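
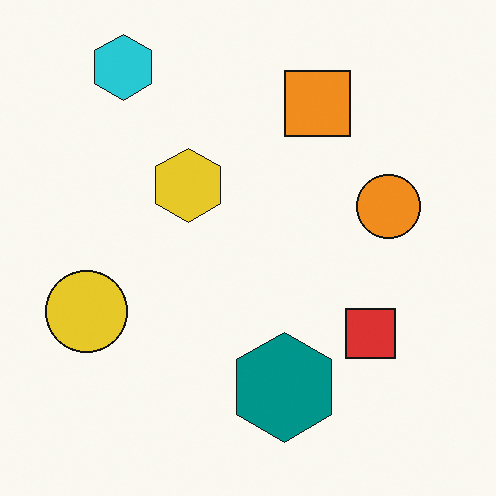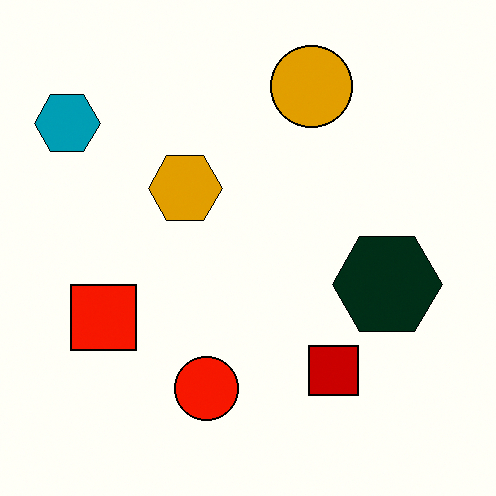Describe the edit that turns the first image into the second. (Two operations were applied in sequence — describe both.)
It was boosted in contrast, then transposed (reflected across the top-left ↔ bottom-right diagonal).

Tones are pushed away from mid-grey across the whole image — a global contrast change. Shapes have swapped their row and column positions — what was in the top-right is now in the bottom-left — a diagonal reflection.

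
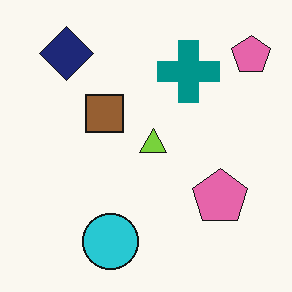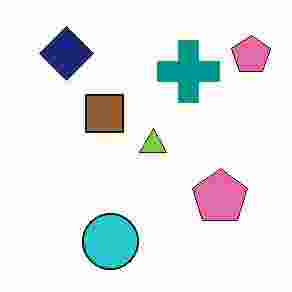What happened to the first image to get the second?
The second image is the first heavily JPEG-compressed with obvious blocking artifacts.

Blocky 8×8 compression artifacts appear around shape edges and the flat background shows ringing — characteristic JPEG degradation.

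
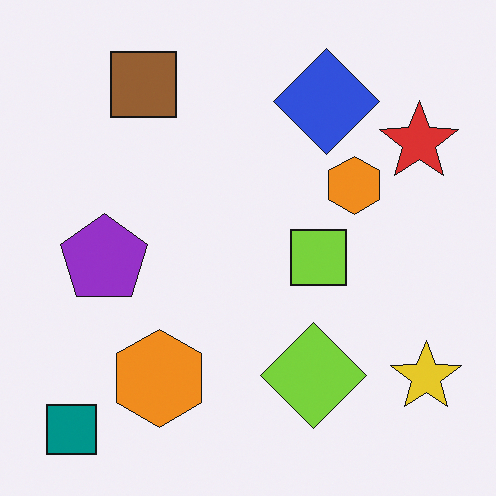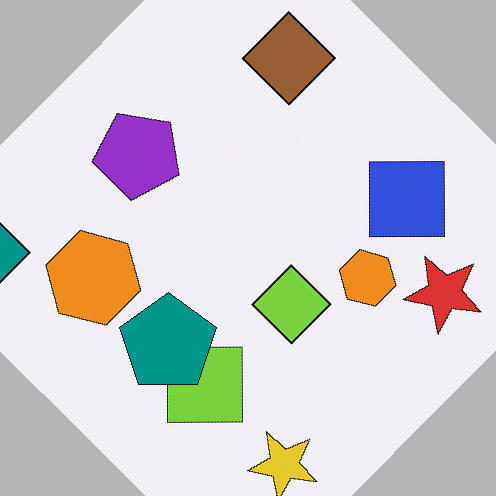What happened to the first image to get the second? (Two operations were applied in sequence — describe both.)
The second image is the first rotated clockwise by a large amount — several tens of degrees, then overlaid with an additional teal pentagon.

Every shape is tilted by the same angle and the image corners show triangular fill wedges — a whole-image rotation by a non-right angle. A teal pentagon appears in the second image that is absent from the first.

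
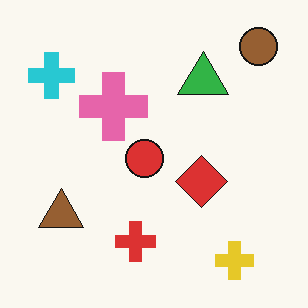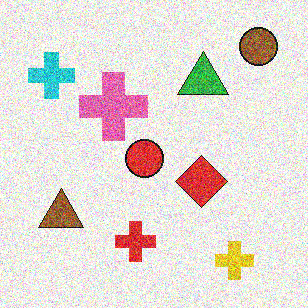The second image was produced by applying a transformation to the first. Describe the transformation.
Degraded with strong gaussian noise.

Random speckle covers the whole image, including the flat background.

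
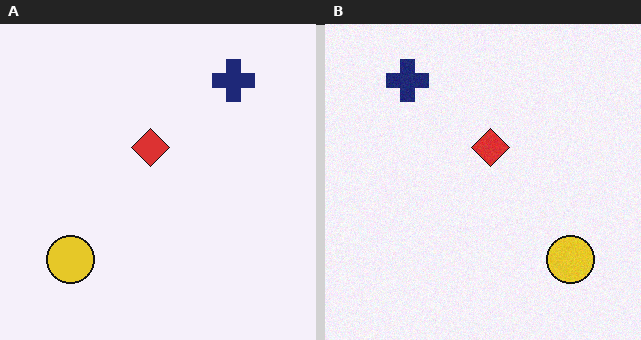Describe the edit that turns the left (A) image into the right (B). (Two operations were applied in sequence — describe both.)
This is the original image degraded with a light layer of grain, then flipped horizontally (left ↔ right).

Random speckle covers the whole image, including the flat background. The yellow circle is in the bottom-left of the left (A) image and the bottom-right of the right (B) — shapes on opposite sides of the vertical midline have swapped in a mirror flip.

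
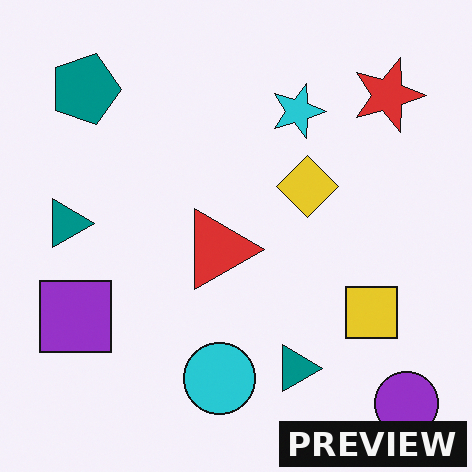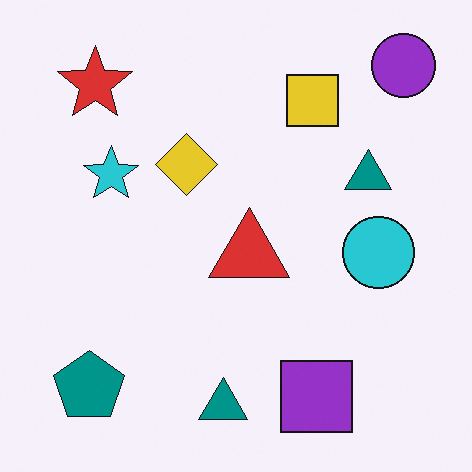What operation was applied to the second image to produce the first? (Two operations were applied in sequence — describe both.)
Rotated 90° clockwise, then watermarked with the text "PREVIEW" in the lower-right corner.

The purple circle sits in the top-right of the second image and the bottom-right of the first — consistent with a whole-image 90° clockwise rotation. A dark label reading "PREVIEW" appears in the lower-right corner.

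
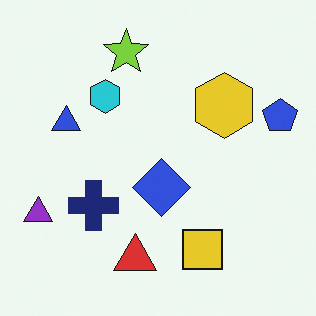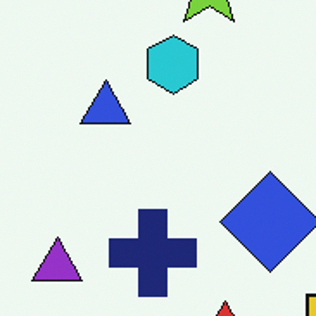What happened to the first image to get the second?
The image was cropped to a noticeably smaller region and rescaled.

The visible shapes are larger and the field of view is narrower; shapes near the original edges may be partly or wholly outside the frame — a crop-and-rescale.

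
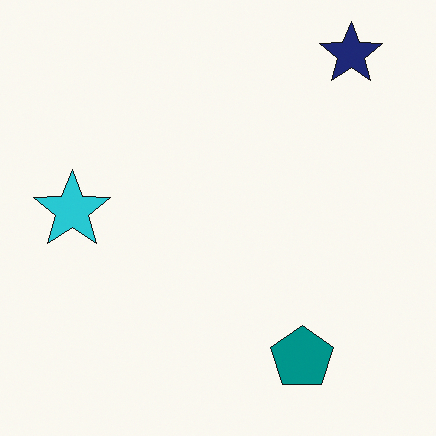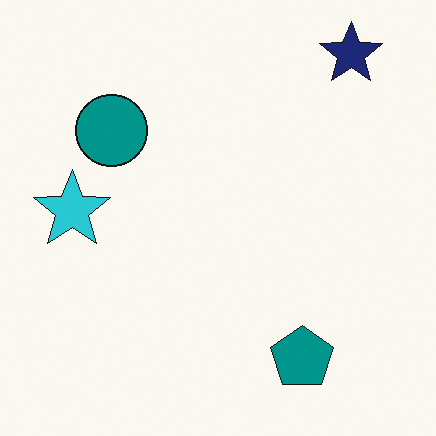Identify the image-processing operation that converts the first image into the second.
The second image is the first overlaid with an additional teal circle.

A teal circle appears in the second image that is absent from the first.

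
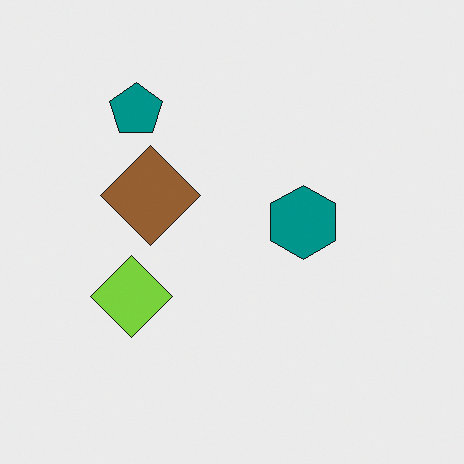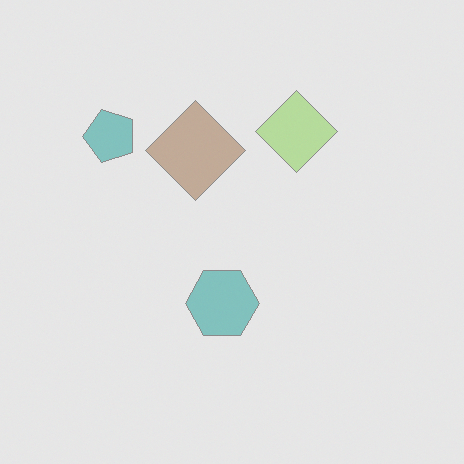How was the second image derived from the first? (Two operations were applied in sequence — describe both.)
It was given much lower contrast, then transposed (reflected across the top-left ↔ bottom-right diagonal).

Tones are pushed toward mid-grey across the whole image — a global contrast change. Shapes have swapped their row and column positions — what was in the top-right is now in the bottom-left — a diagonal reflection.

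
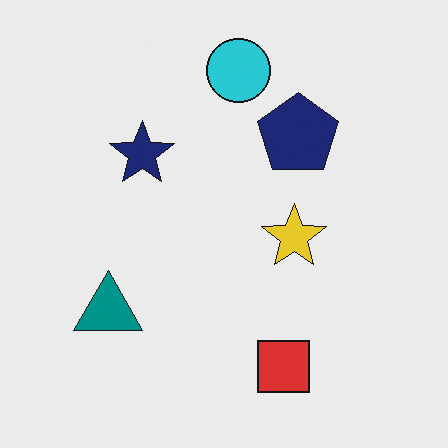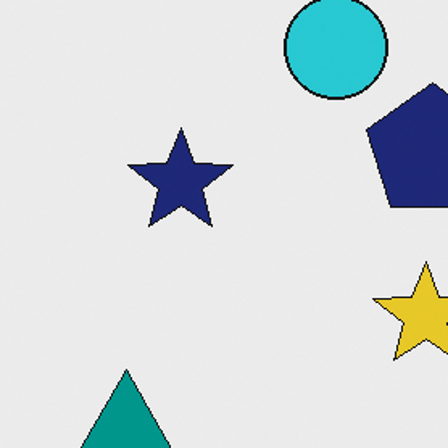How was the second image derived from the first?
Cropped to a modestly smaller region and rescaled.

The visible shapes are larger and the field of view is narrower; shapes near the original edges may be partly or wholly outside the frame — a crop-and-rescale.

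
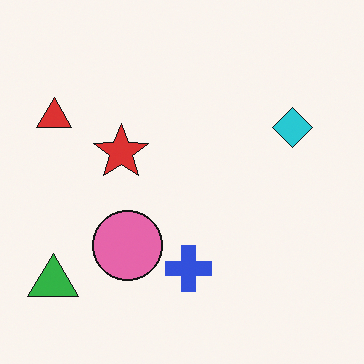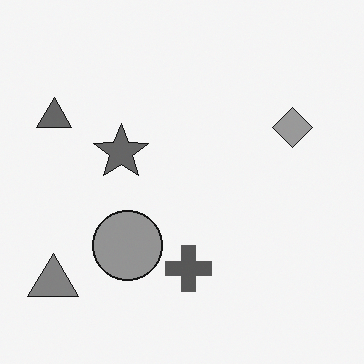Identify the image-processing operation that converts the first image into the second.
It was converted to grayscale.

All color is removed — every shape is now a shade of grey.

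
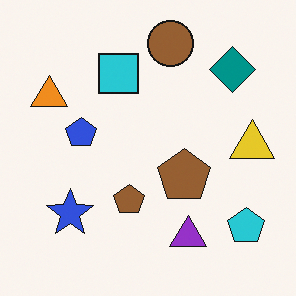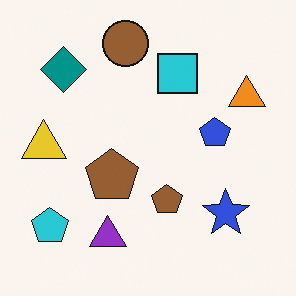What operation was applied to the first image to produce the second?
This is the original image flipped horizontally (left ↔ right).

The yellow triangle is in the right of the first image and the left of the second — shapes on opposite sides of the vertical midline have swapped in a mirror flip.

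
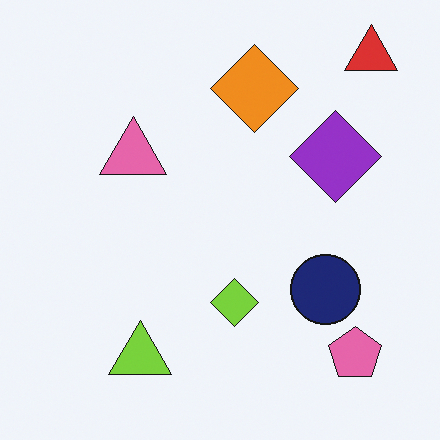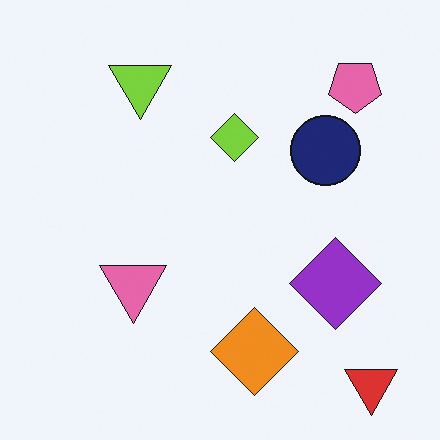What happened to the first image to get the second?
The second image is the first flipped vertically (top ↔ bottom).

The red triangle is in the top-right of the first image and the bottom-right of the second — shapes on opposite sides of the horizontal midline have swapped in a mirror flip.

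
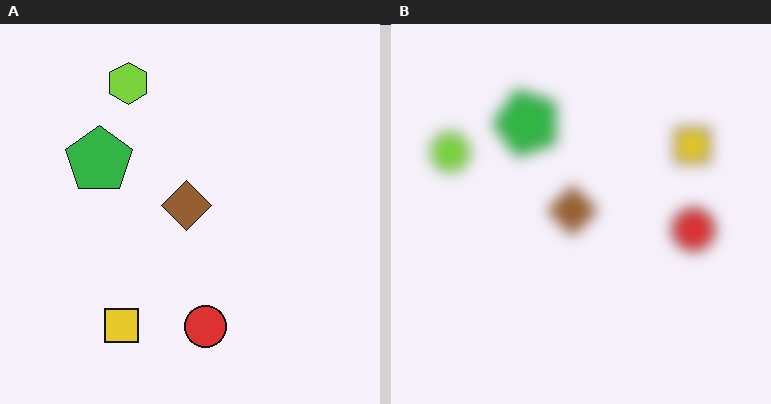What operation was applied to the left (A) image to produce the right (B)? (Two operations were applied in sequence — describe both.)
It was strongly gaussian-blurred, then transposed (reflected across the top-left ↔ bottom-right diagonal).

Shape edges and outlines are uniformly softened across the whole image. Shapes have swapped their row and column positions — what was in the top-right is now in the bottom-left — a diagonal reflection.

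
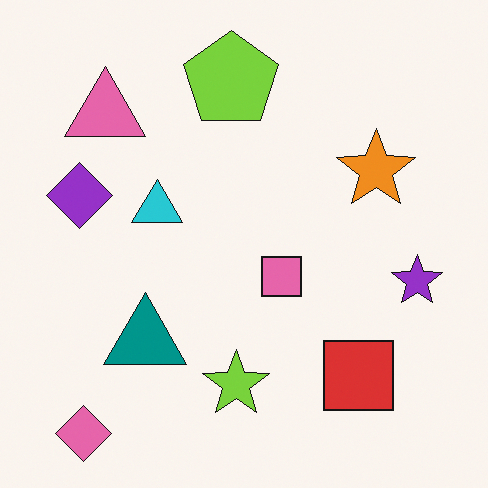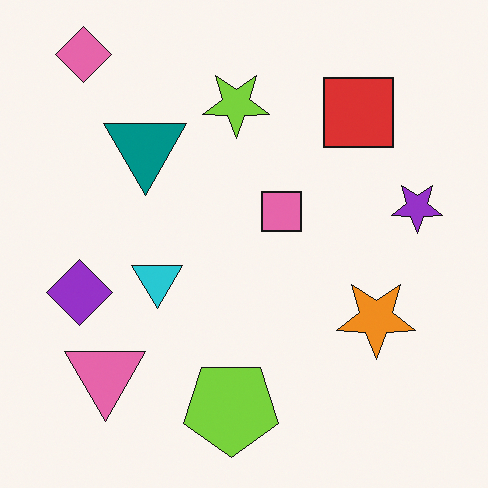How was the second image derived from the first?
It was flipped vertically (top ↔ bottom).

The pink diamond is in the bottom-left of the first image and the top-left of the second — shapes on opposite sides of the horizontal midline have swapped in a mirror flip.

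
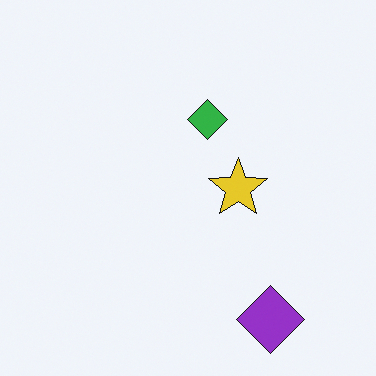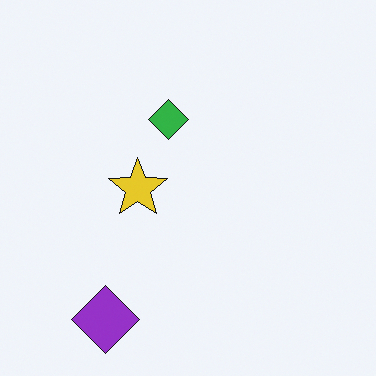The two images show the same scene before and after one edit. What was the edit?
This is the original image flipped horizontally (left ↔ right).

The purple diamond is in the bottom-right of the first image and the bottom-left of the second — shapes on opposite sides of the vertical midline have swapped in a mirror flip.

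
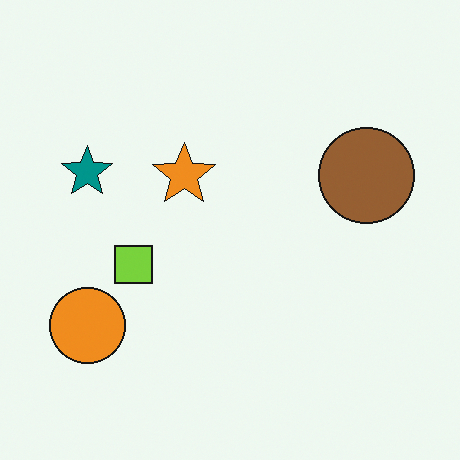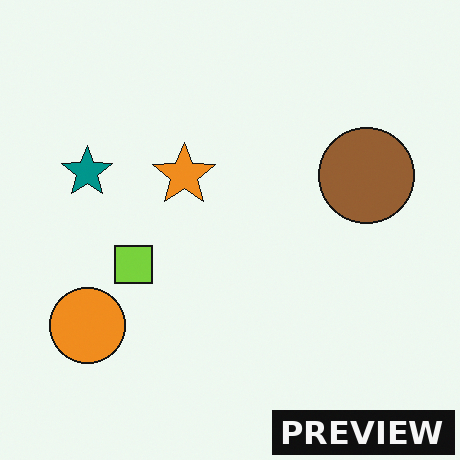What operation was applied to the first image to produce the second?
This is the original image watermarked with the text "PREVIEW" in the lower-right corner.

A dark label reading "PREVIEW" appears in the lower-right corner.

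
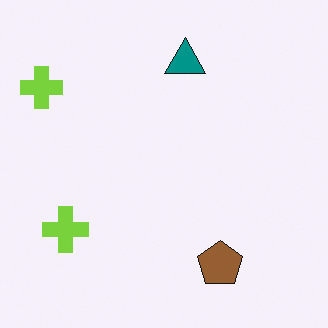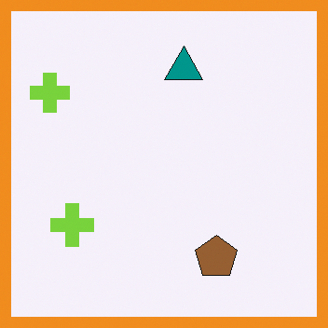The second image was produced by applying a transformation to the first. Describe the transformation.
The second image is the first framed with a orange border.

A solid orange frame runs around the edge of the second image, with the content slightly shrunk inside it.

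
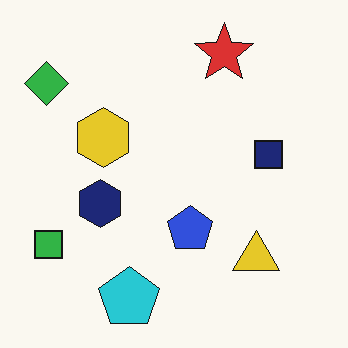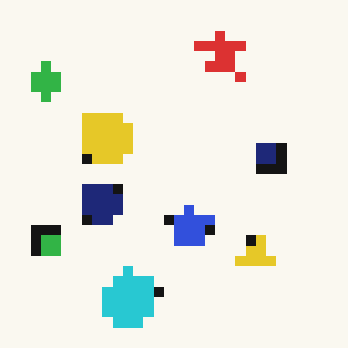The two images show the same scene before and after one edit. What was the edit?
Heavily pixelated into large blocks.

Shapes are reduced to large square blocks; fine edges and outlines are lost — a downscale-then-upscale (mosaic) effect.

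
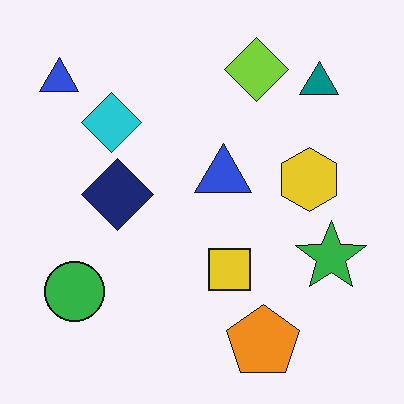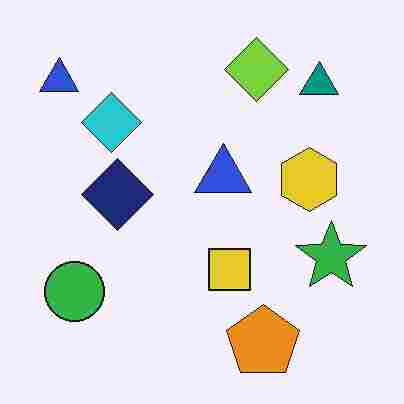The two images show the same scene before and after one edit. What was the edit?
This is the original image degraded with heavy JPEG compression.

Blocky 8×8 compression artifacts appear around shape edges and the flat background shows ringing — characteristic JPEG degradation.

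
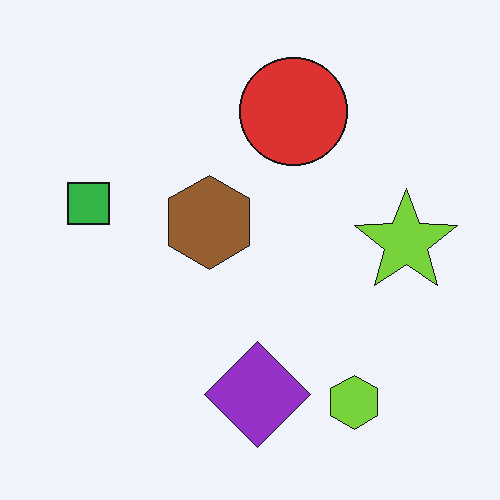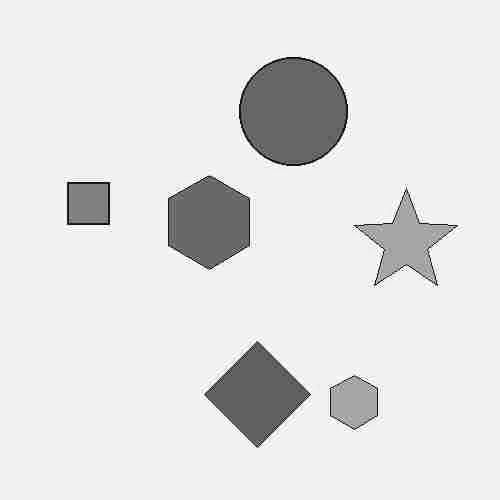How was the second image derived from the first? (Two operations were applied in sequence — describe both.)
The transformation is: degraded with heavy JPEG compression, then converted to grayscale.

Blocky 8×8 compression artifacts appear around shape edges and the flat background shows ringing — characteristic JPEG degradation. All color is removed — every shape is now a shade of grey.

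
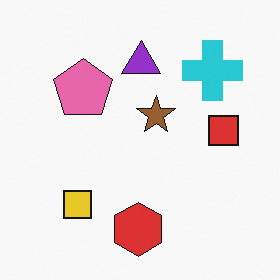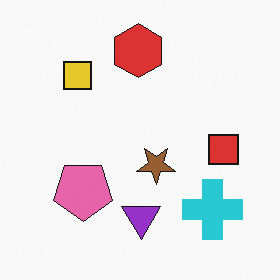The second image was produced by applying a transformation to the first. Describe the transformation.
The image was flipped vertically (top ↔ bottom).

The red hexagon is in the bottom of the first image and the top of the second — shapes on opposite sides of the horizontal midline have swapped in a mirror flip.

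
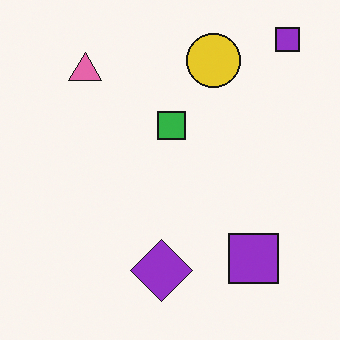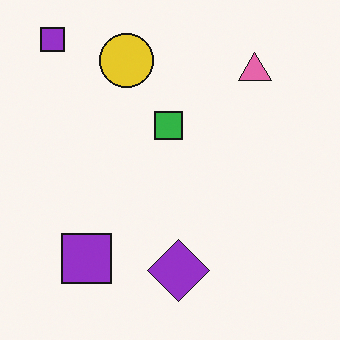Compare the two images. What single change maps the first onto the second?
The image was flipped horizontally (left ↔ right).

The pink triangle is in the top-left of the first image and the top-right of the second — shapes on opposite sides of the vertical midline have swapped in a mirror flip.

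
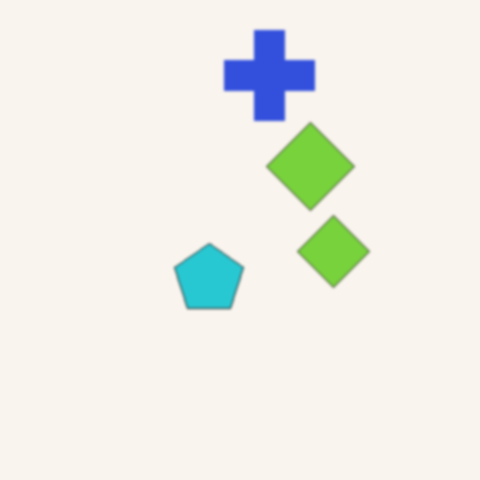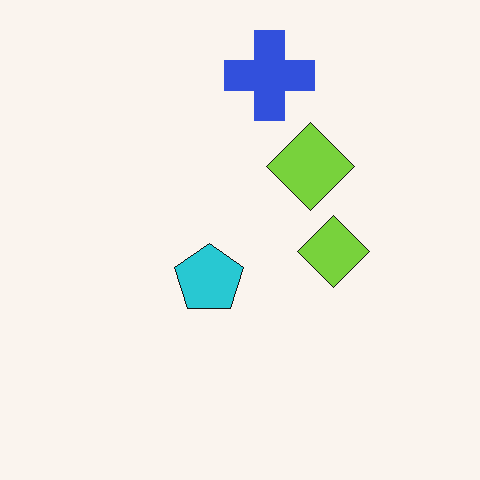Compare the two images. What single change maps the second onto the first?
The first image is the second given a subtle gaussian blur.

Shape edges and outlines are uniformly softened across the whole image.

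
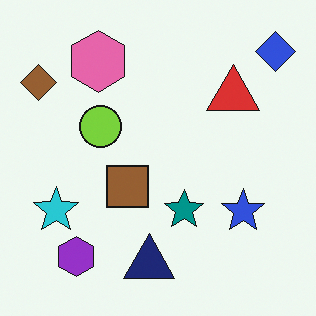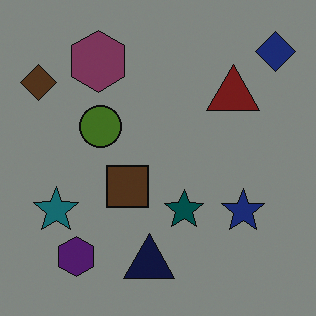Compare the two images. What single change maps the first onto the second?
The image was substantially darkened.

Every pixel — background and shapes alike — is uniformly darkened.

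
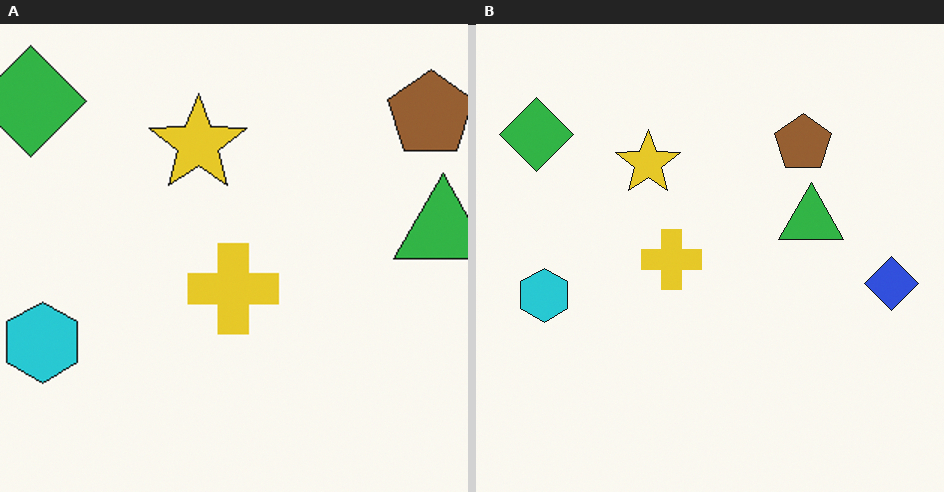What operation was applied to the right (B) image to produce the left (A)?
The transformation is: cropped to a modestly smaller region and rescaled.

The visible shapes are larger and the field of view is narrower; shapes near the original edges may be partly or wholly outside the frame — a crop-and-rescale.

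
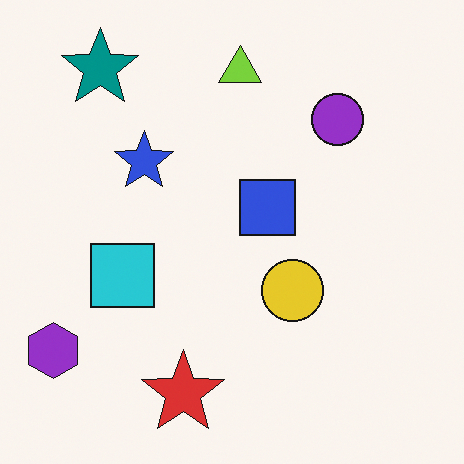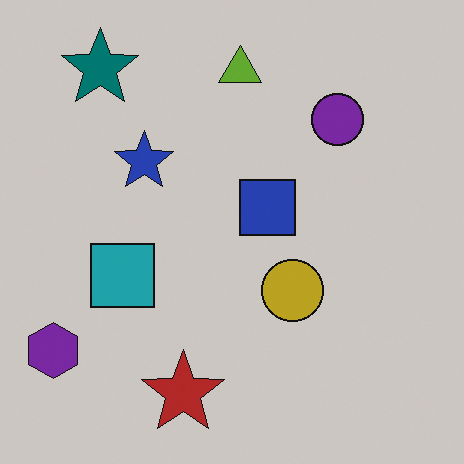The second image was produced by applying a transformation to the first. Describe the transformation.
The transformation is: slightly darkened.

Every pixel — background and shapes alike — is uniformly darkened.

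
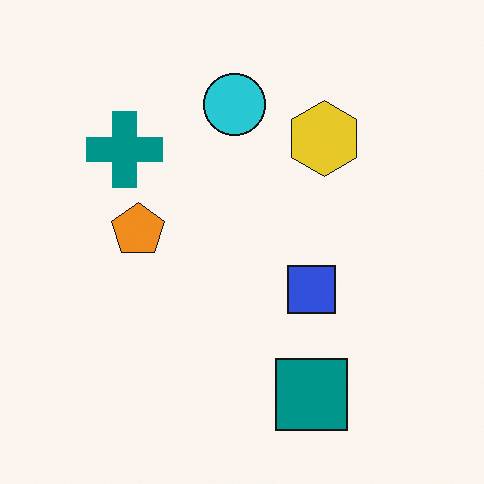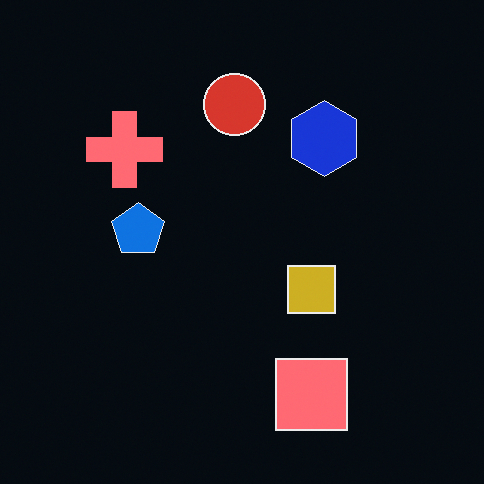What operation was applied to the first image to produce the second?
The second image is the first color-inverted (negative).

The light background has become dark and every shape's color is its complement — a photographic negative.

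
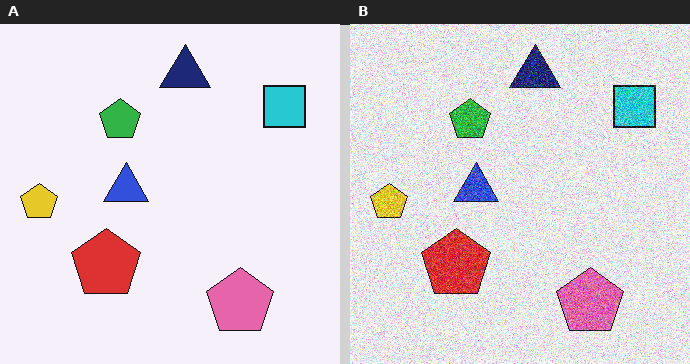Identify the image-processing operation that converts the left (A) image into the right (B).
The right (B) image is the left (A) degraded with a thick layer of grain.

Random speckle covers the whole image, including the flat background.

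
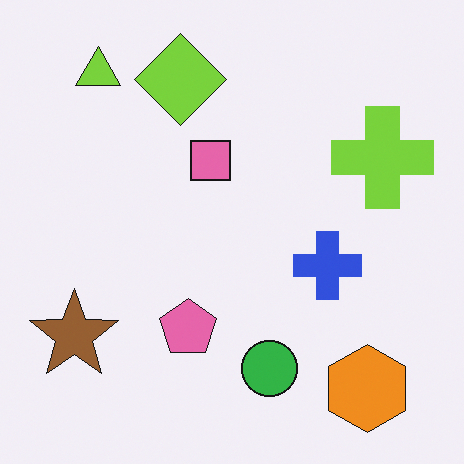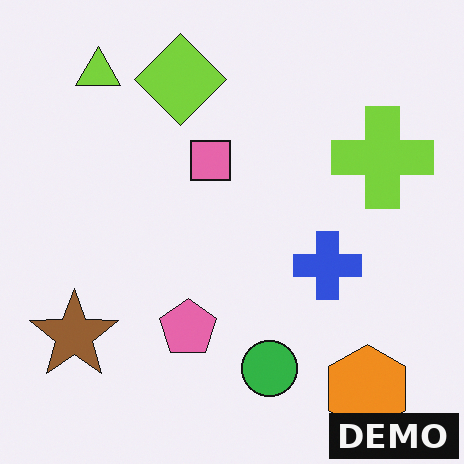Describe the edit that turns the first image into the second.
Watermarked with the text "DEMO" in the lower-right corner.

A dark label reading "DEMO" appears in the lower-right corner.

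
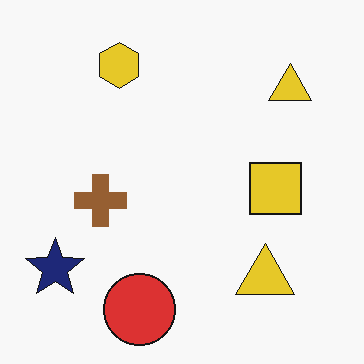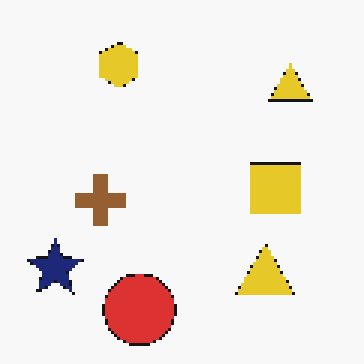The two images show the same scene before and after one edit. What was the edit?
The second image is the first lightly pixelated (a mild mosaic effect).

Shapes are reduced to large square blocks; fine edges and outlines are lost — a downscale-then-upscale (mosaic) effect.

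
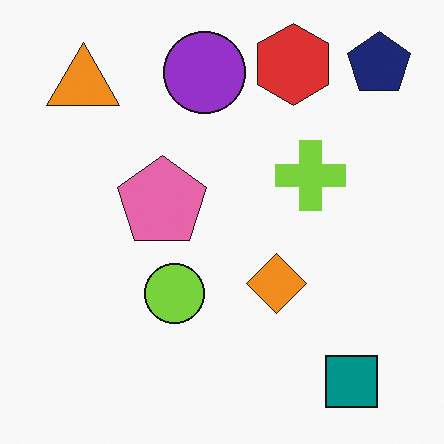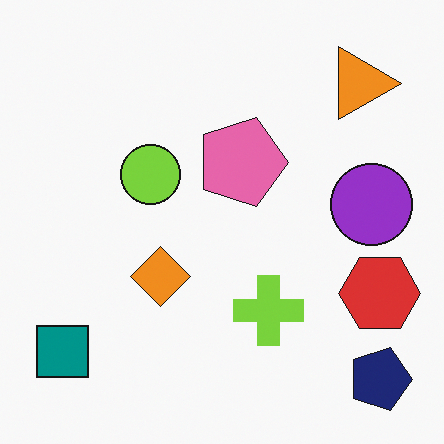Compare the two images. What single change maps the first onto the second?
The image was rotated 90° clockwise.

The navy pentagon sits in the top-right of the first image and the bottom-right of the second — consistent with a whole-image 90° clockwise rotation.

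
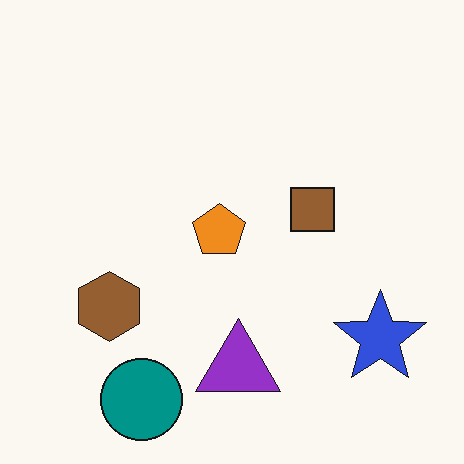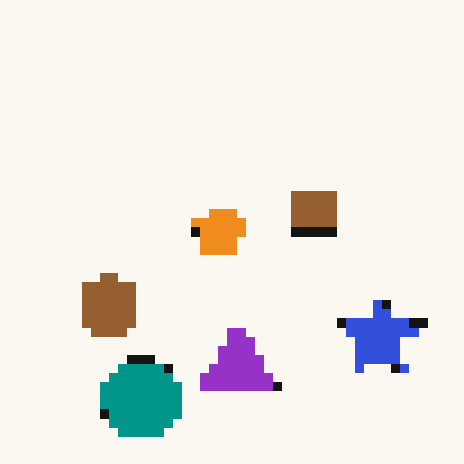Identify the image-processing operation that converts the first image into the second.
The transformation is: heavily pixelated into large blocks.

Shapes are reduced to large square blocks; fine edges and outlines are lost — a downscale-then-upscale (mosaic) effect.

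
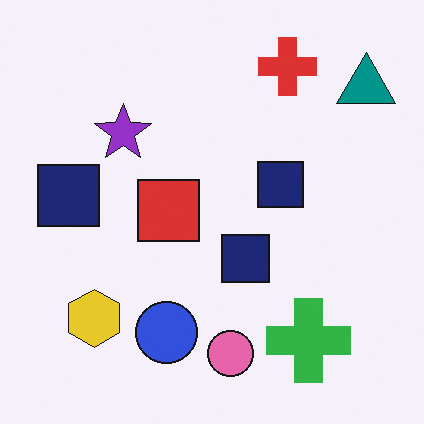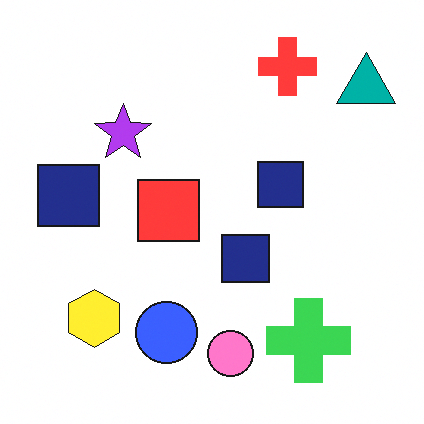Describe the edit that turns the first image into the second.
It was brightened a little.

Every pixel — background and shapes alike — is uniformly brightened.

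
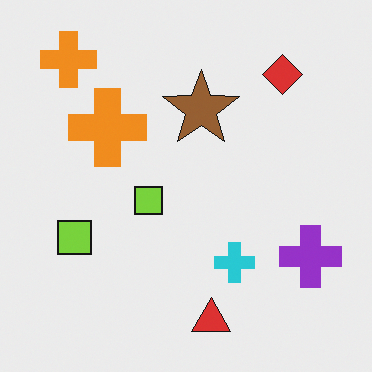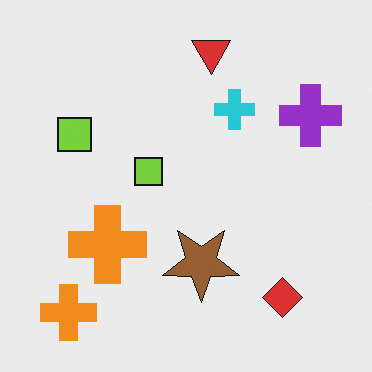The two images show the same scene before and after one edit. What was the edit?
This is the original image flipped vertically (top ↔ bottom).

The red triangle is in the bottom of the first image and the top of the second — shapes on opposite sides of the horizontal midline have swapped in a mirror flip.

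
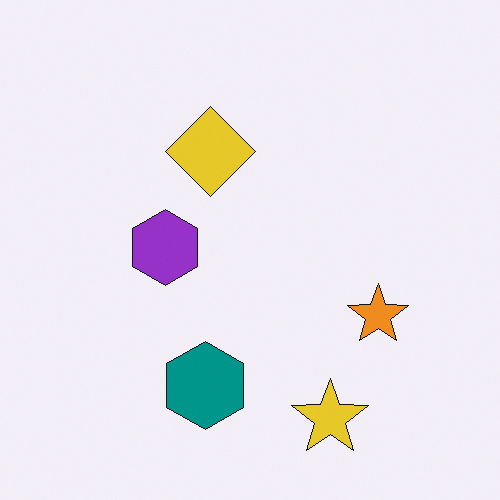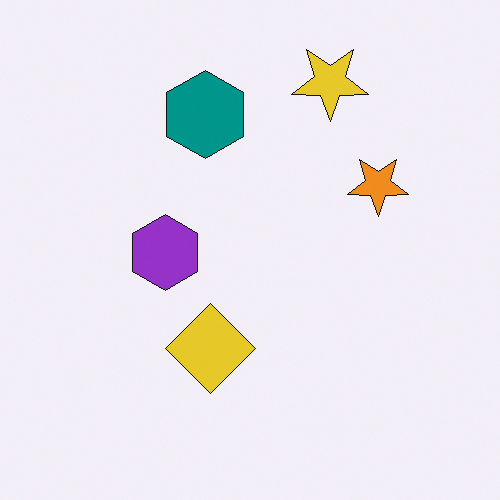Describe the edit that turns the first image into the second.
It was flipped vertically (top ↔ bottom).

The yellow star is in the bottom of the first image and the top of the second — shapes on opposite sides of the horizontal midline have swapped in a mirror flip.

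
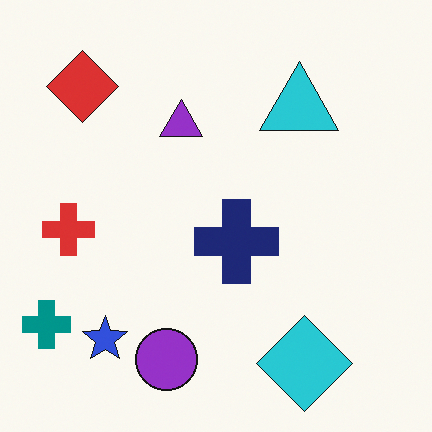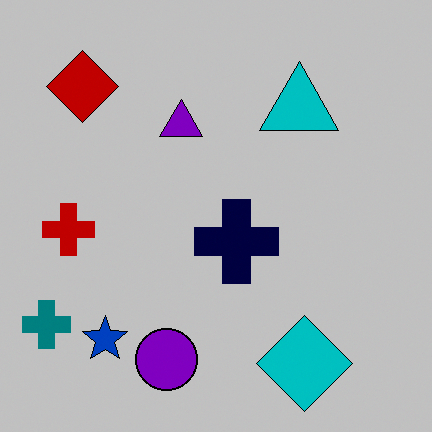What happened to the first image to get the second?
Heavily posterized to just a handful of flat colors.

Each flat color has snapped to a coarser quantized level — most visibly, the near-white background has dropped to a flat grey.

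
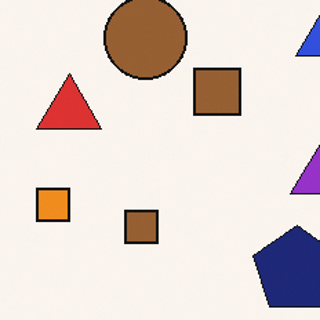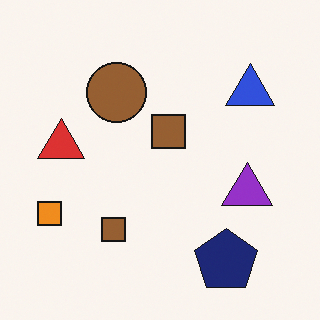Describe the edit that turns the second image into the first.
The first image is the second cropped to a modestly smaller region and rescaled.

The visible shapes are larger and the field of view is narrower; shapes near the original edges may be partly or wholly outside the frame — a crop-and-rescale.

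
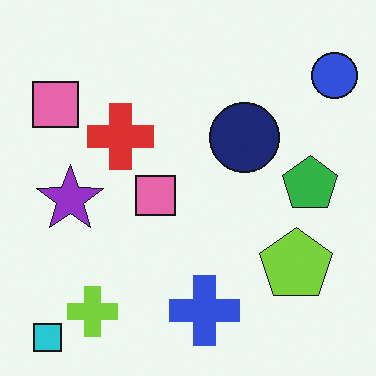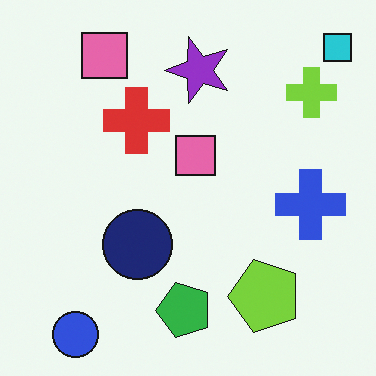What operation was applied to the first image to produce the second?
The second image is the first transposed (reflected across the top-left ↔ bottom-right diagonal).

Shapes have swapped their row and column positions — what was in the top-right is now in the bottom-left — a diagonal reflection.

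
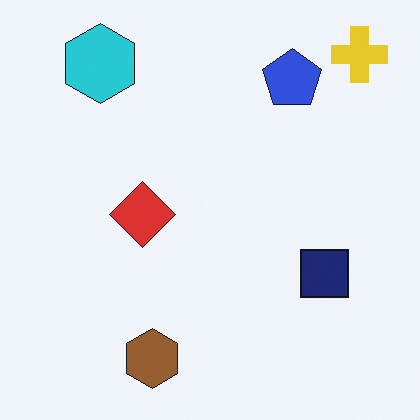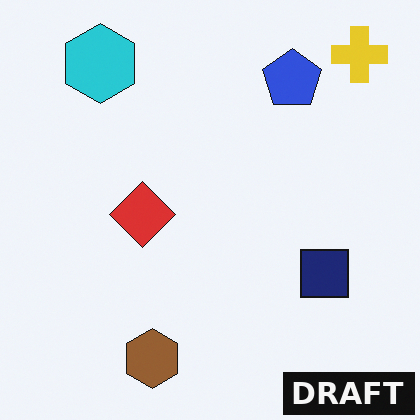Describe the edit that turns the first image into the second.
The image was watermarked with the text "DRAFT" in the lower-right corner.

A dark label reading "DRAFT" appears in the lower-right corner.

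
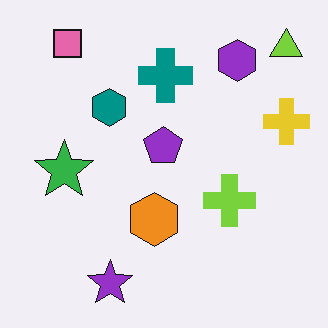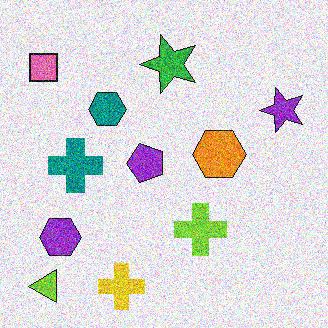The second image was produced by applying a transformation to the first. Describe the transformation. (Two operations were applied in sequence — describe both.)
Degraded with a thick layer of grain, then transposed (reflected across the top-left ↔ bottom-right diagonal).

Random speckle covers the whole image, including the flat background. Shapes have swapped their row and column positions — what was in the top-right is now in the bottom-left — a diagonal reflection.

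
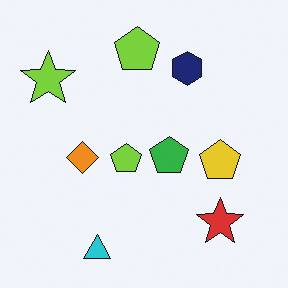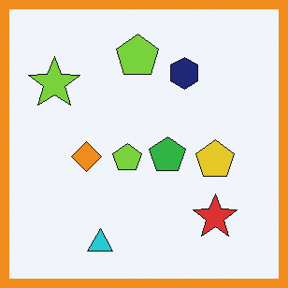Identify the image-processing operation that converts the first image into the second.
The image was framed with a orange border.

A solid orange frame runs around the edge of the second image, with the content slightly shrunk inside it.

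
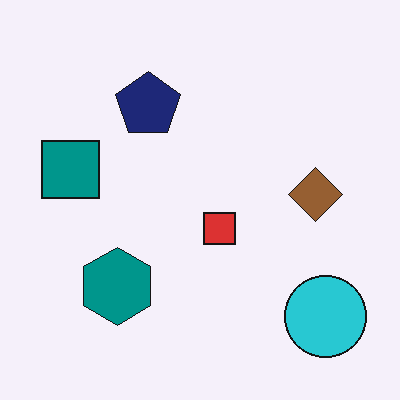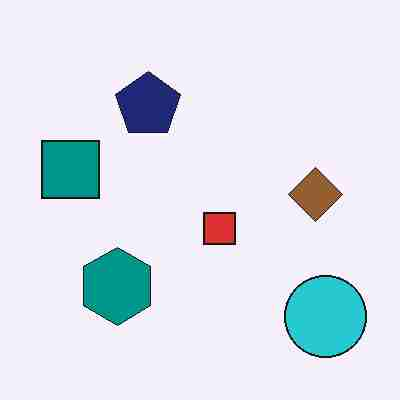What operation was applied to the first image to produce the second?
This is the original image degraded with heavy JPEG compression.

Blocky 8×8 compression artifacts appear around shape edges and the flat background shows ringing — characteristic JPEG degradation.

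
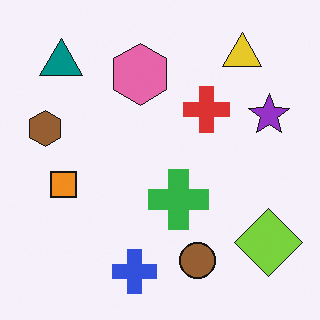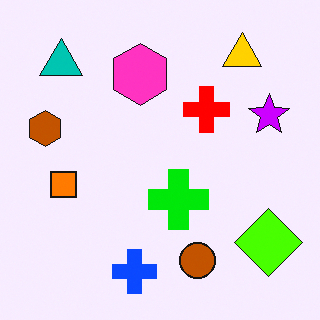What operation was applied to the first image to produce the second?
The image was made much more vivid (saturation change).

All colors are more vivid — a global saturation change.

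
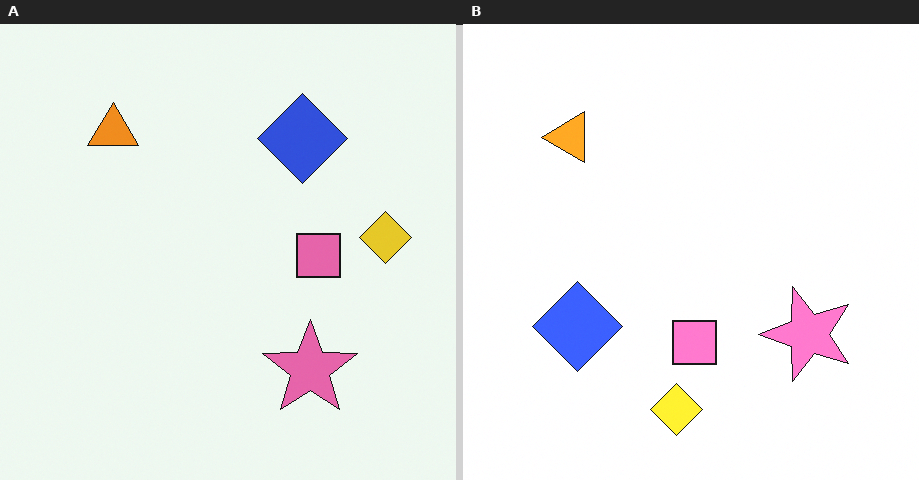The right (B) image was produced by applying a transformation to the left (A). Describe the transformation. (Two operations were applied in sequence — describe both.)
Transposed (reflected across the top-left ↔ bottom-right diagonal), then slightly brightened.

Shapes have swapped their row and column positions — what was in the top-right is now in the bottom-left — a diagonal reflection. Every pixel — background and shapes alike — is uniformly brightened.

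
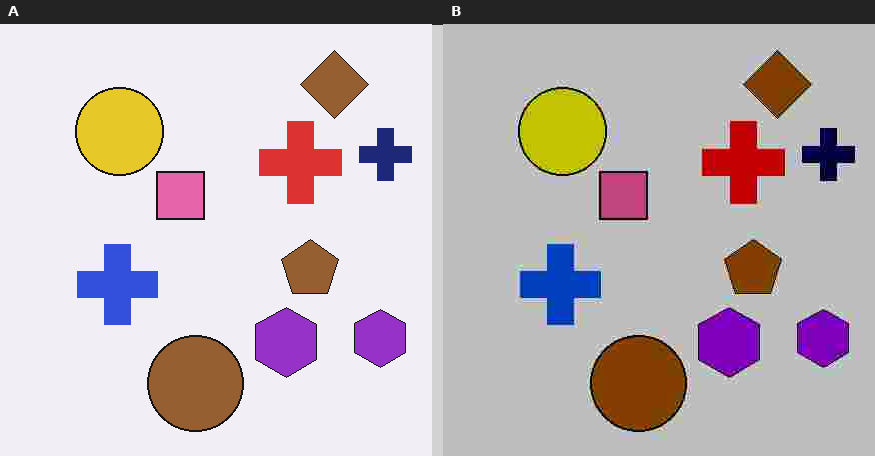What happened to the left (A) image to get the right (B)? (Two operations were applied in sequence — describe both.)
The transformation is: heavily posterized to just a handful of flat colors, then heavily JPEG-compressed with obvious blocking artifacts.

Each flat color has snapped to a coarser quantized level — most visibly, the near-white background has dropped to a flat grey. Blocky 8×8 compression artifacts appear around shape edges and the flat background shows ringing — characteristic JPEG degradation.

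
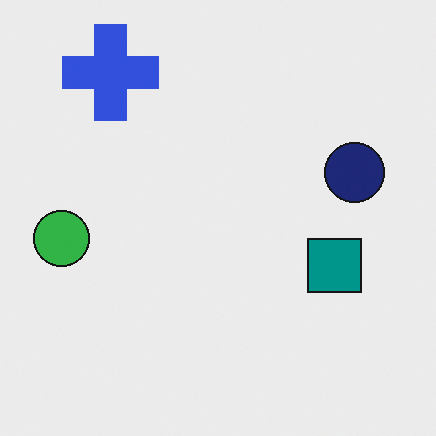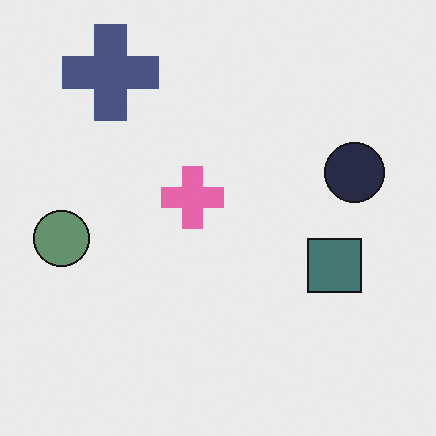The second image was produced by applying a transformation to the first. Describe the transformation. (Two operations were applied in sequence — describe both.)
It was heavily desaturated, then overlaid with an additional pink cross.

All colors are more muted and greyish — a global saturation change. A pink cross appears in the second image that is absent from the first.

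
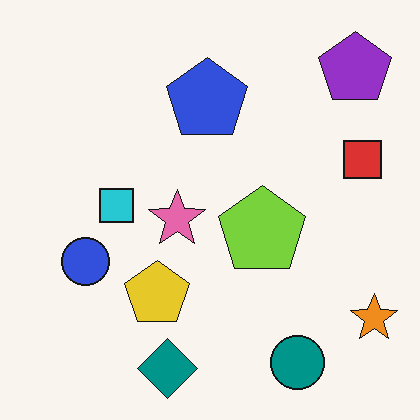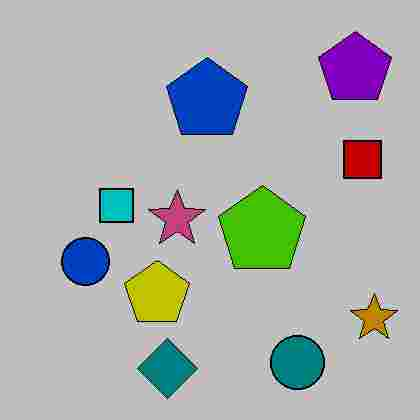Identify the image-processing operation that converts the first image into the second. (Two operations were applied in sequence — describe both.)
The second image is the first heavily posterized to just a handful of flat colors, then degraded with heavy JPEG compression.

Each flat color has snapped to a coarser quantized level — most visibly, the near-white background has dropped to a flat grey. Blocky 8×8 compression artifacts appear around shape edges and the flat background shows ringing — characteristic JPEG degradation.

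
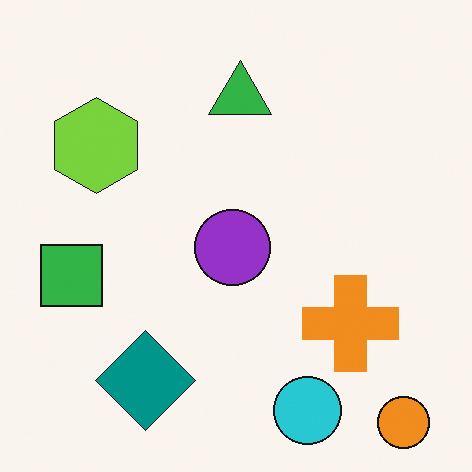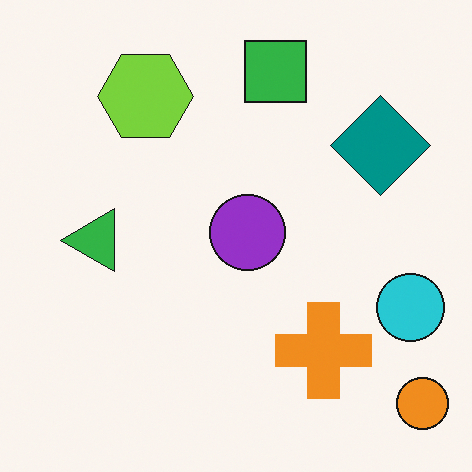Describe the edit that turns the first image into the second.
The image was transposed (reflected across the top-left ↔ bottom-right diagonal).

Shapes have swapped their row and column positions — what was in the top-right is now in the bottom-left — a diagonal reflection.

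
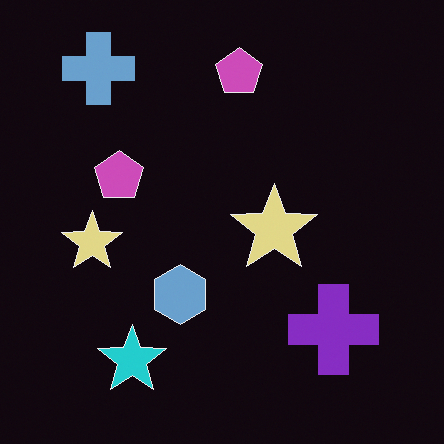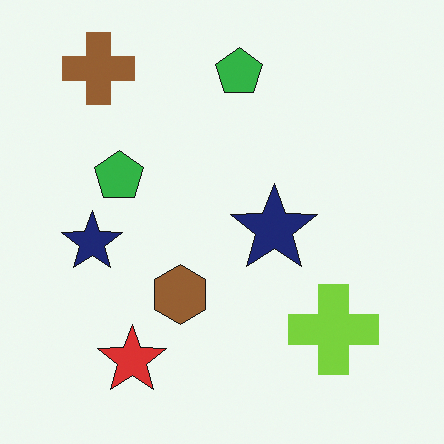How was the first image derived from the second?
It was color-inverted (negative).

The light background has become dark and every shape's color is its complement — a photographic negative.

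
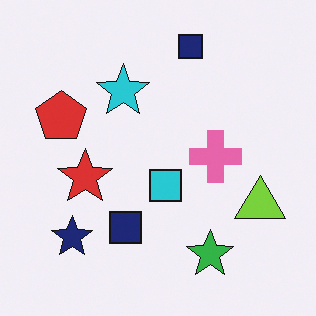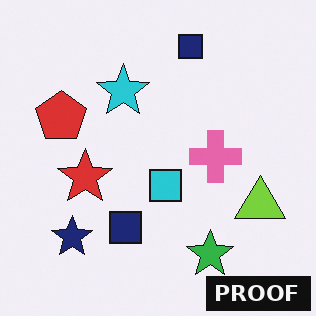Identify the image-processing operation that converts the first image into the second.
The second image is the first watermarked with the text "PROOF" in the lower-right corner.

A dark label reading "PROOF" appears in the lower-right corner.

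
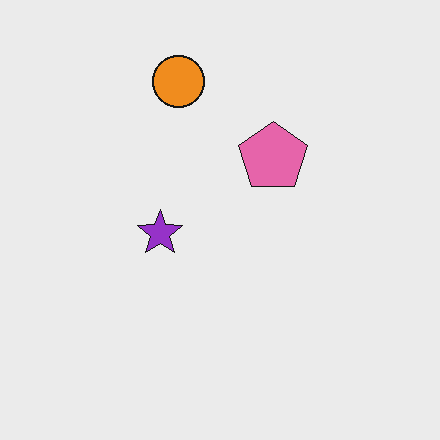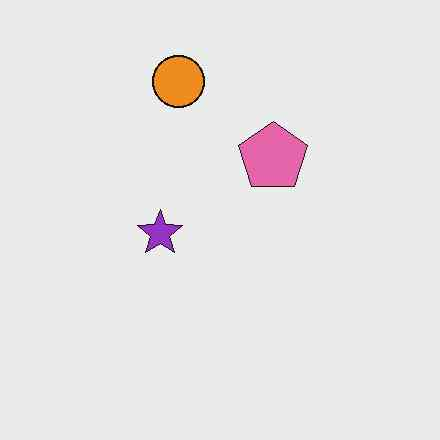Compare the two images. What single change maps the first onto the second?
The transformation is: JPEG-compressed with visible artifacts.

Blocky 8×8 compression artifacts appear around shape edges and the flat background shows ringing — characteristic JPEG degradation.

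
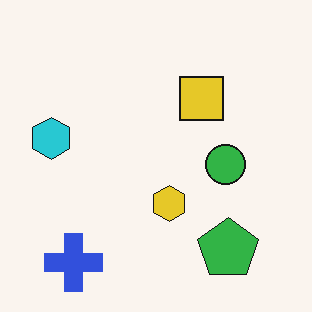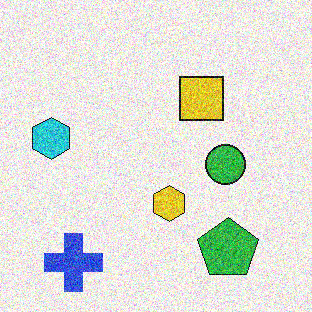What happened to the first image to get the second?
The second image is the first degraded with a thick layer of grain.

Random speckle covers the whole image, including the flat background.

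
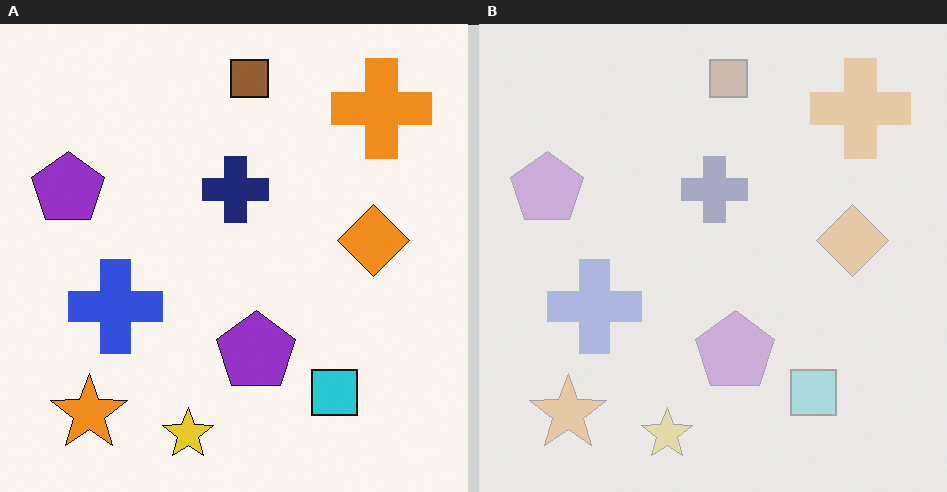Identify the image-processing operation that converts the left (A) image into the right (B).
It was given much lower contrast.

Tones are pushed toward mid-grey across the whole image — a global contrast change.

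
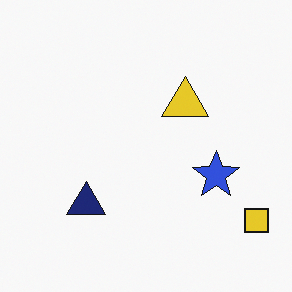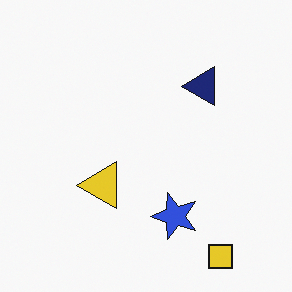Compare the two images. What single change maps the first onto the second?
The second image is the first transposed (reflected across the top-left ↔ bottom-right diagonal).

Shapes have swapped their row and column positions — what was in the top-right is now in the bottom-left — a diagonal reflection.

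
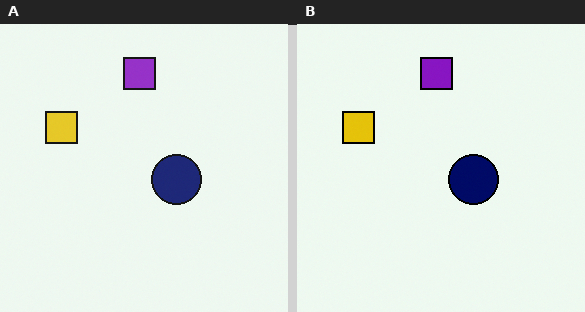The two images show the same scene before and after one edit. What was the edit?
The image was given slightly increased contrast.

Tones are pushed away from mid-grey across the whole image — a global contrast change.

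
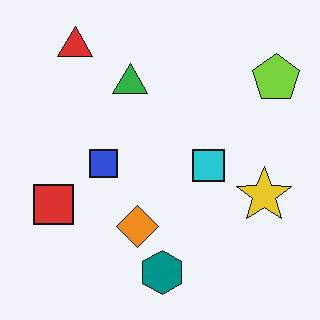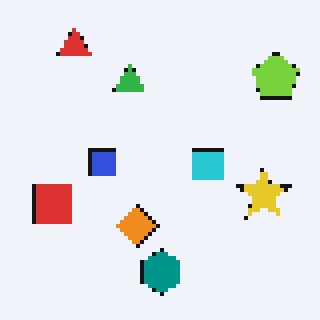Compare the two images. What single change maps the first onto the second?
Mildly pixelated.

Shapes are reduced to large square blocks; fine edges and outlines are lost — a downscale-then-upscale (mosaic) effect.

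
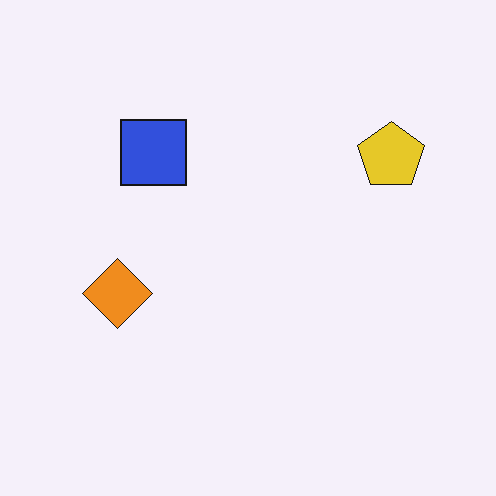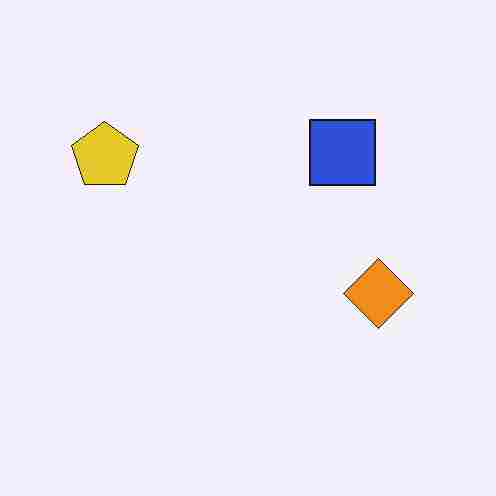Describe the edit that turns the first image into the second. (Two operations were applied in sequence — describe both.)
The transformation is: flipped horizontally (left ↔ right), then heavily JPEG-compressed with obvious blocking artifacts.

The yellow pentagon is in the top-right of the first image and the top-left of the second — shapes on opposite sides of the vertical midline have swapped in a mirror flip. Blocky 8×8 compression artifacts appear around shape edges and the flat background shows ringing — characteristic JPEG degradation.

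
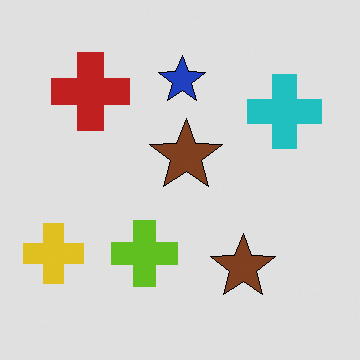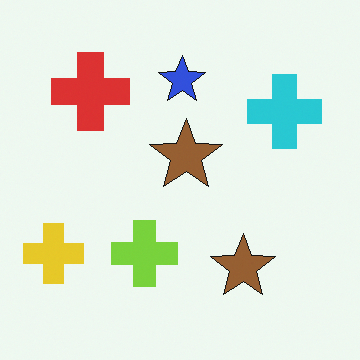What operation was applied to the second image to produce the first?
This is the original image moderately posterized.

Each flat color has snapped to a coarser quantized level — most visibly, the near-white background has dropped to a flat grey.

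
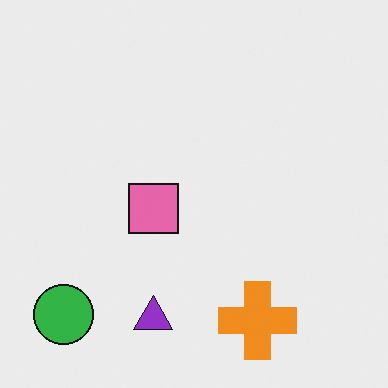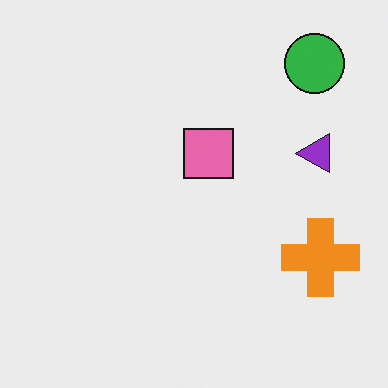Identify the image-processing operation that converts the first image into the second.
This is the original image transposed (reflected across the top-left ↔ bottom-right diagonal).

Shapes have swapped their row and column positions — what was in the top-right is now in the bottom-left — a diagonal reflection.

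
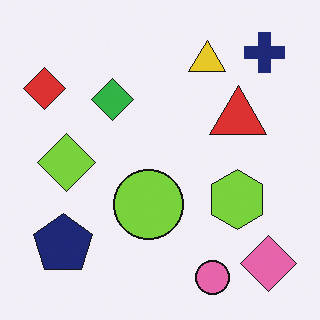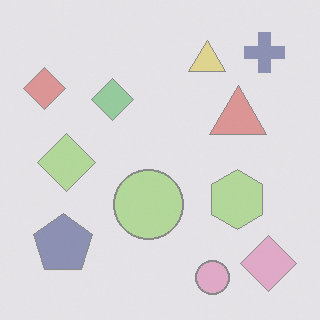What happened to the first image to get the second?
The second image is the first given much lower contrast.

Tones are pushed toward mid-grey across the whole image — a global contrast change.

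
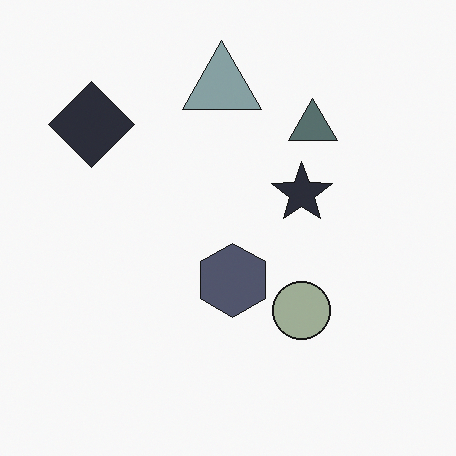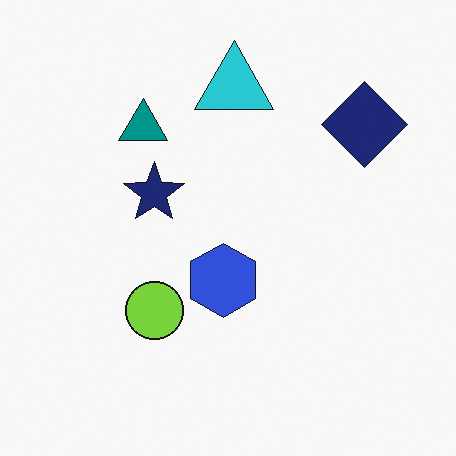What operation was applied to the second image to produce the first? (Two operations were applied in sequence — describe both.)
The image was heavily desaturated, then flipped horizontally (left ↔ right).

All colors are more muted and greyish — a global saturation change. The navy diamond is in the top-right of the second image and the top-left of the first — shapes on opposite sides of the vertical midline have swapped in a mirror flip.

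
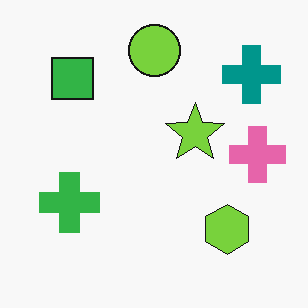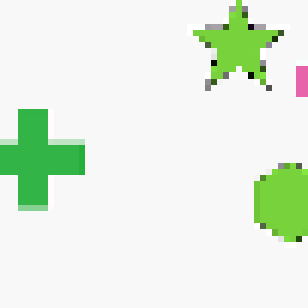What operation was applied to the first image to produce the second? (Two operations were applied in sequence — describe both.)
The second image is the first cropped to a noticeably smaller region and rescaled, then moderately pixelated.

The visible shapes are larger and the field of view is narrower; shapes near the original edges may be partly or wholly outside the frame — a crop-and-rescale. Shapes are reduced to large square blocks; fine edges and outlines are lost — a downscale-then-upscale (mosaic) effect.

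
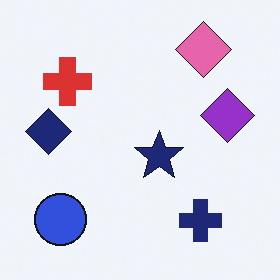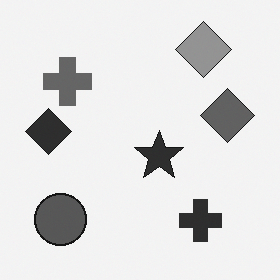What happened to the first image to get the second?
Converted to grayscale.

All color is removed — every shape is now a shade of grey.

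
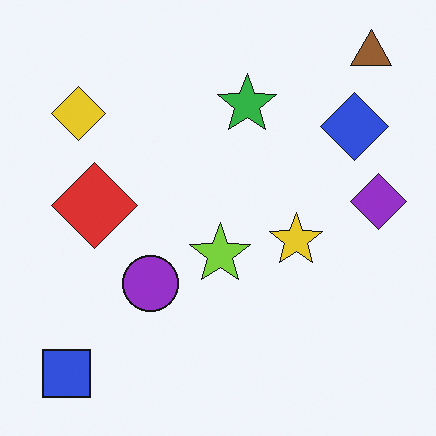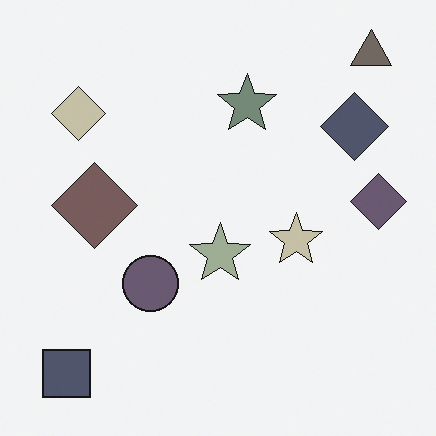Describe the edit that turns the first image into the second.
The second image is the first made much more muted (saturation change).

All colors are more muted and greyish — a global saturation change.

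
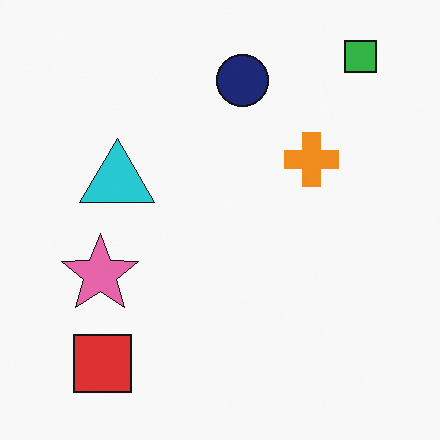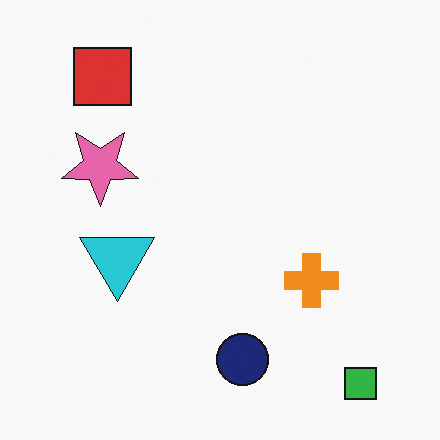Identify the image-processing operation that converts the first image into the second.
It was flipped vertically (top ↔ bottom).

The green square is in the top-right of the first image and the bottom-right of the second — shapes on opposite sides of the horizontal midline have swapped in a mirror flip.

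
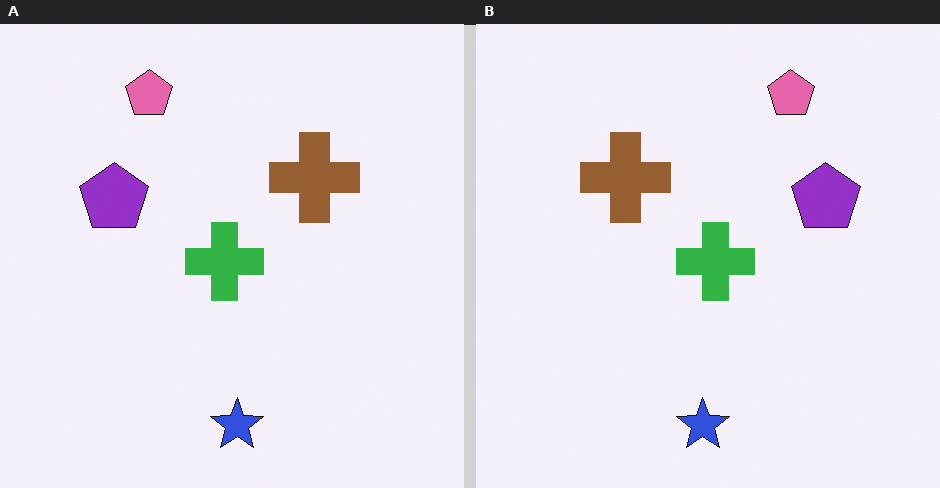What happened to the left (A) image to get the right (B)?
The transformation is: flipped horizontally (left ↔ right).

The purple pentagon is in the left of the left (A) image and the right of the right (B) — shapes on opposite sides of the vertical midline have swapped in a mirror flip.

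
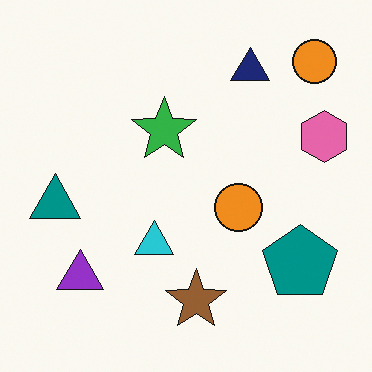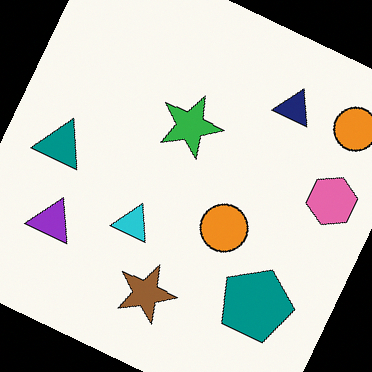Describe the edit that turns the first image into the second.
The transformation is: rotated clockwise by a clearly visible amount.

Every shape is tilted by the same angle and the image corners show triangular fill wedges — a whole-image rotation by a non-right angle.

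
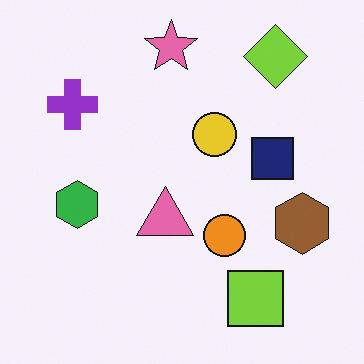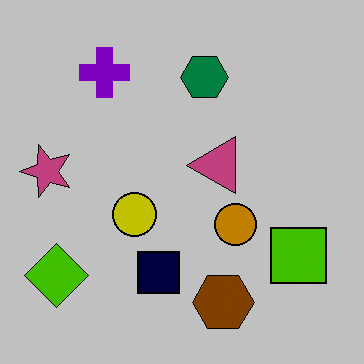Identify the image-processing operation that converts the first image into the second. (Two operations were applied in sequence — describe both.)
The image was transposed (reflected across the top-left ↔ bottom-right diagonal), then heavily posterized to just a handful of flat colors.

Shapes have swapped their row and column positions — what was in the top-right is now in the bottom-left — a diagonal reflection. Each flat color has snapped to a coarser quantized level — most visibly, the near-white background has dropped to a flat grey.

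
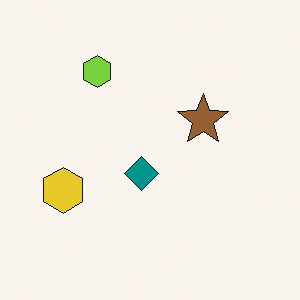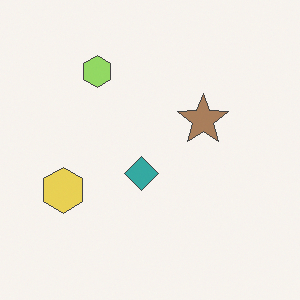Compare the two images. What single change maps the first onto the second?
Given slightly reduced contrast.

Tones are pushed toward mid-grey across the whole image — a global contrast change.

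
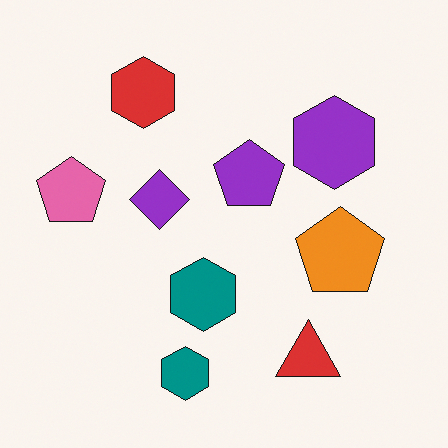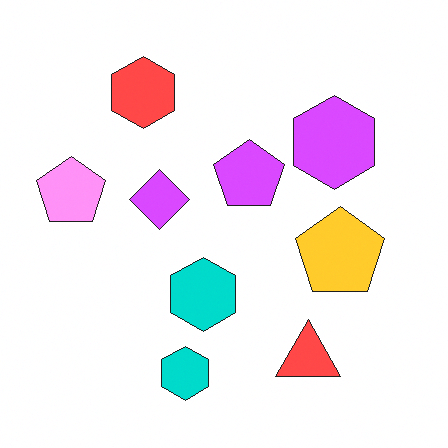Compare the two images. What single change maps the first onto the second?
Noticeably brightened.

Every pixel — background and shapes alike — is uniformly brightened.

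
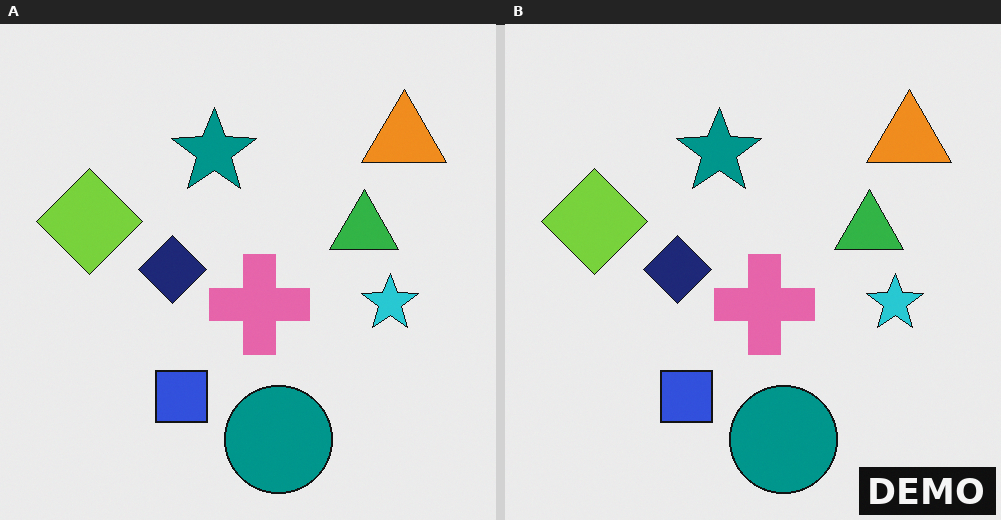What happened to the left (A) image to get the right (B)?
This is the original image watermarked with the text "DEMO" in the lower-right corner.

A dark label reading "DEMO" appears in the lower-right corner.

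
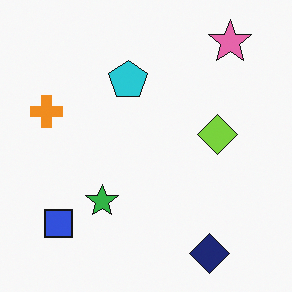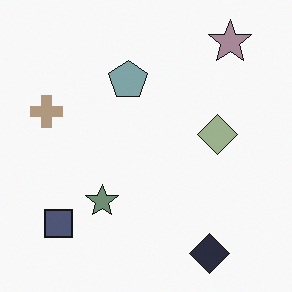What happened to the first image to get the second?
The transformation is: made much more muted (saturation change).

All colors are more muted and greyish — a global saturation change.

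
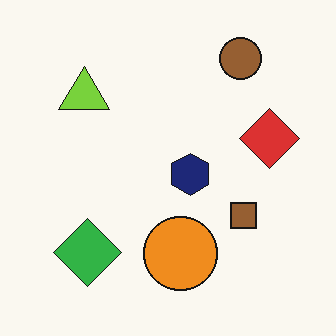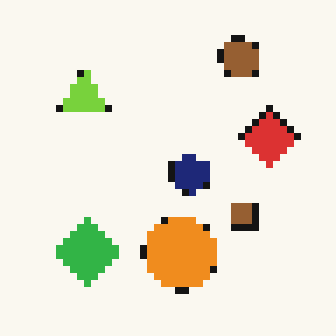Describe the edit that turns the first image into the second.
Moderately pixelated.

Shapes are reduced to large square blocks; fine edges and outlines are lost — a downscale-then-upscale (mosaic) effect.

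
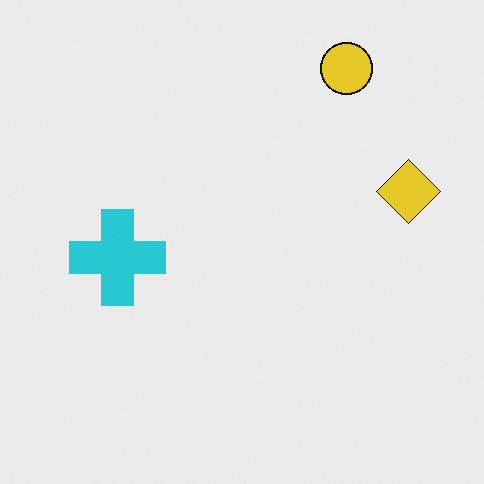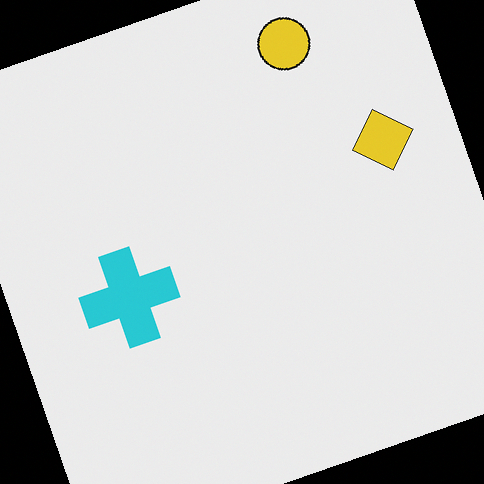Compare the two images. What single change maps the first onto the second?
Rotated counter-clockwise by a moderate amount.

Every shape is tilted by the same angle and the image corners show triangular fill wedges — a whole-image rotation by a non-right angle.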